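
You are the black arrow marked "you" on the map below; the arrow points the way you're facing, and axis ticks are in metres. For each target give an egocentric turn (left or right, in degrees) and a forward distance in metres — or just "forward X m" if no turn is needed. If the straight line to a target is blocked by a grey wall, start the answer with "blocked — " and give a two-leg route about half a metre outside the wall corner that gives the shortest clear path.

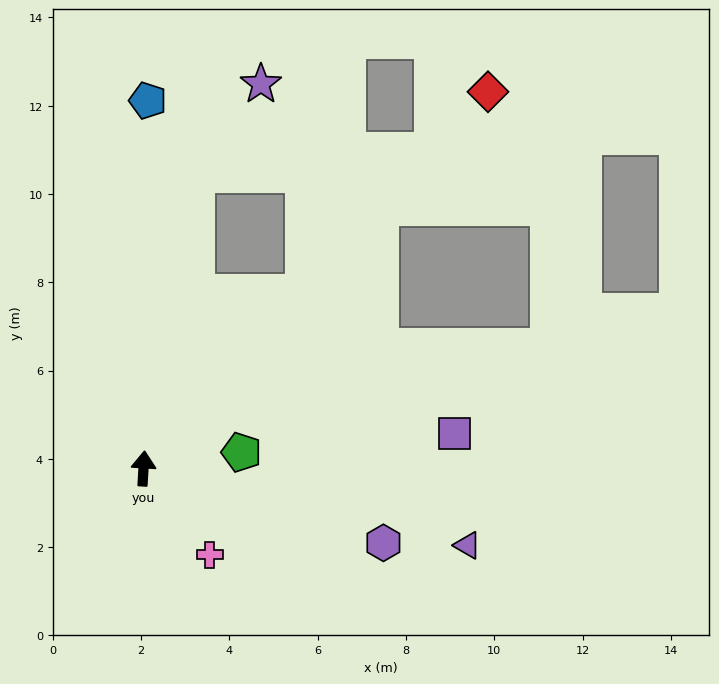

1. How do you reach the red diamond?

turn right 39°, forward 11.6 m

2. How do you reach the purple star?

blocked — turn right 7°, forward 6.8 m, then turn right 25°, forward 2.5 m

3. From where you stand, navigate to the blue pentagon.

turn left 3°, forward 8.3 m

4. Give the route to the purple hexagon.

turn right 104°, forward 5.7 m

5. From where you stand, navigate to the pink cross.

turn right 139°, forward 2.5 m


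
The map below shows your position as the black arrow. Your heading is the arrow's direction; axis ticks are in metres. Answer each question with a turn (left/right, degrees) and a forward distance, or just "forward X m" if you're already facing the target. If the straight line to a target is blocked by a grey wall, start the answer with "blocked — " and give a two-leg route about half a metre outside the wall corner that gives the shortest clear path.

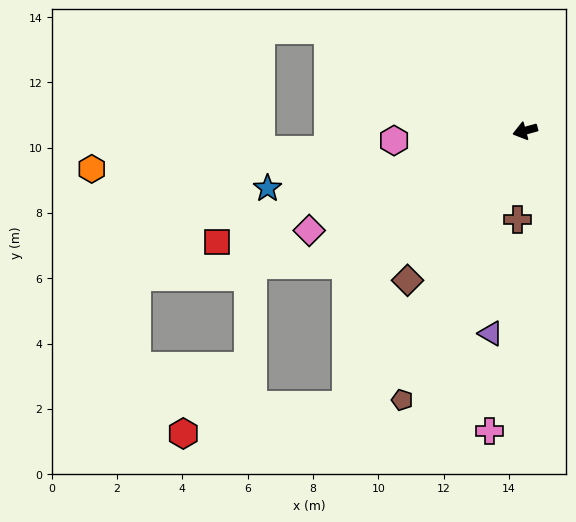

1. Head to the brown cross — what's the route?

turn left 70°, forward 2.7 m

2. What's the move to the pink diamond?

turn left 9°, forward 7.3 m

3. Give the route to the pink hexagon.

turn right 11°, forward 4.0 m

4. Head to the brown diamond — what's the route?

turn left 36°, forward 5.8 m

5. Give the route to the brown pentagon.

turn left 50°, forward 9.1 m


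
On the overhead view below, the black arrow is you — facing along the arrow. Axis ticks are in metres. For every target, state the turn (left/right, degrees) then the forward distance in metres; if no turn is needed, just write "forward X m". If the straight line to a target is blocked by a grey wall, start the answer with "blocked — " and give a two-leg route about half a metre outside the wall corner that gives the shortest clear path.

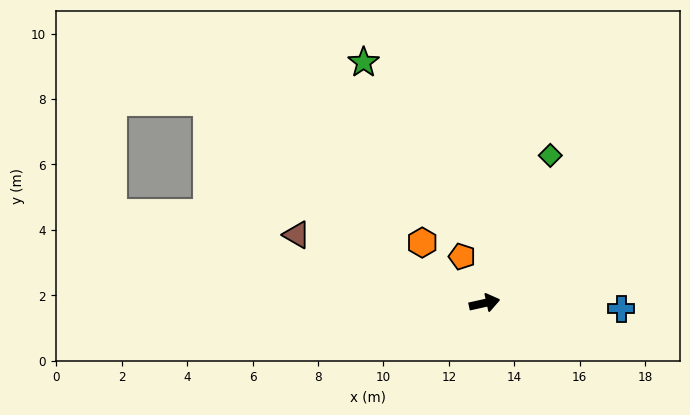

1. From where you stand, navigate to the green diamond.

turn left 53°, forward 4.9 m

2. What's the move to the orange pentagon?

turn left 103°, forward 1.6 m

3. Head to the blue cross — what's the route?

turn right 15°, forward 4.2 m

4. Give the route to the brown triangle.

turn left 147°, forward 6.1 m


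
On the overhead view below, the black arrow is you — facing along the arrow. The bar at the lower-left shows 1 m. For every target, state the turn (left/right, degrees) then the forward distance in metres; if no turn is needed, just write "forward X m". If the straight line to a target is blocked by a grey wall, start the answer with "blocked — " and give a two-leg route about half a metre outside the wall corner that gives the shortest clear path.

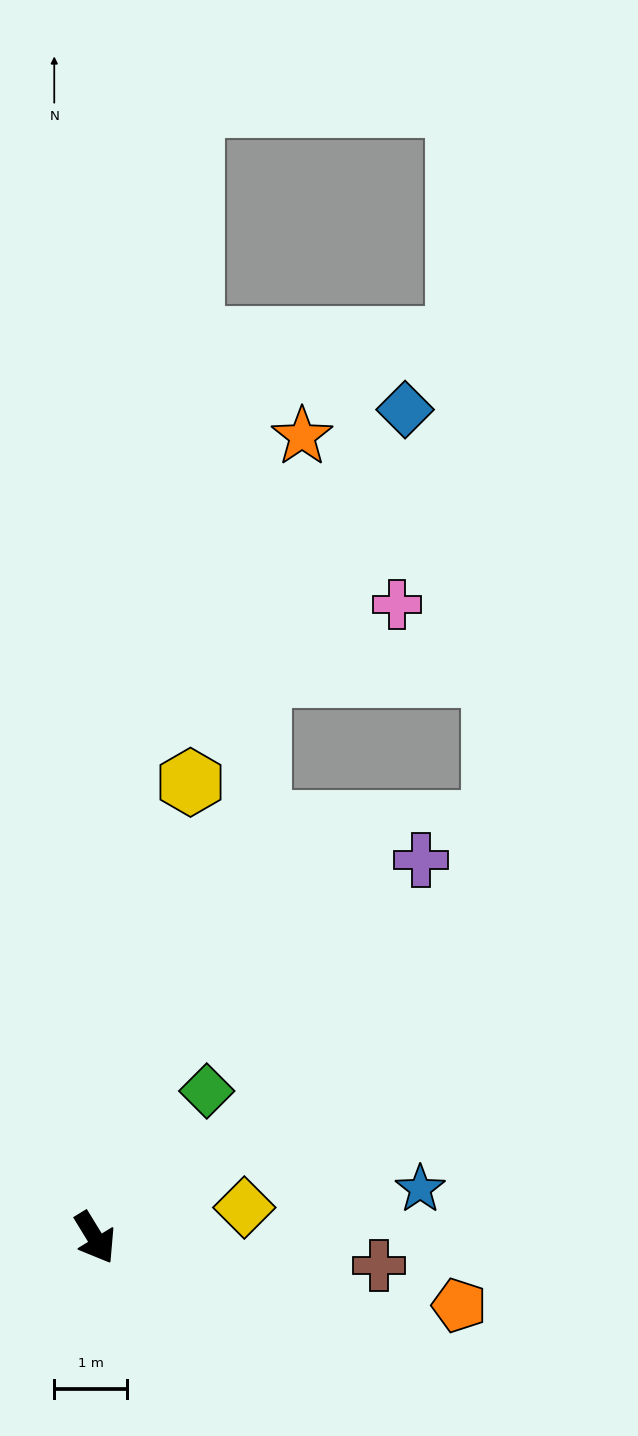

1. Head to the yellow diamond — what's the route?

turn left 70°, forward 2.1 m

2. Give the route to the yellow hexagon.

turn left 137°, forward 6.4 m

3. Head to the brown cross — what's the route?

turn left 53°, forward 3.9 m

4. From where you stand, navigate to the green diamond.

turn left 111°, forward 2.5 m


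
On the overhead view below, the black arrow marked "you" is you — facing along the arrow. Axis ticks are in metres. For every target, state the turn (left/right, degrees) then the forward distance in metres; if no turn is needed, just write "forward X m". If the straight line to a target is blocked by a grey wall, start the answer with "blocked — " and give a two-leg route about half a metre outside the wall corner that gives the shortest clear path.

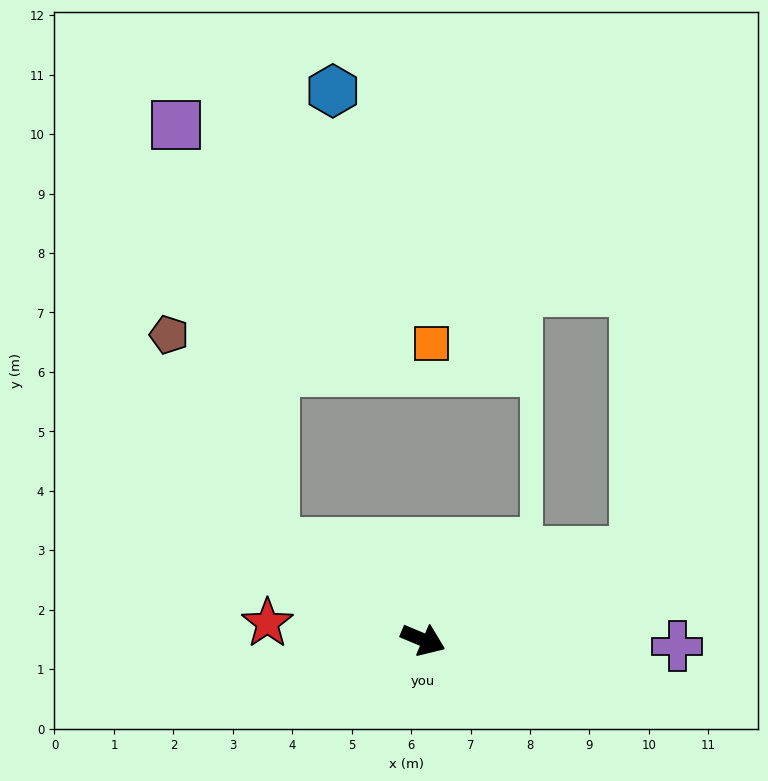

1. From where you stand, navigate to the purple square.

blocked — turn left 170°, forward 3.0 m, then turn right 44°, forward 7.2 m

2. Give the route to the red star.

turn right 163°, forward 2.6 m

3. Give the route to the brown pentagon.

blocked — turn left 170°, forward 3.0 m, then turn right 30°, forward 3.9 m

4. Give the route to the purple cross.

turn left 21°, forward 4.3 m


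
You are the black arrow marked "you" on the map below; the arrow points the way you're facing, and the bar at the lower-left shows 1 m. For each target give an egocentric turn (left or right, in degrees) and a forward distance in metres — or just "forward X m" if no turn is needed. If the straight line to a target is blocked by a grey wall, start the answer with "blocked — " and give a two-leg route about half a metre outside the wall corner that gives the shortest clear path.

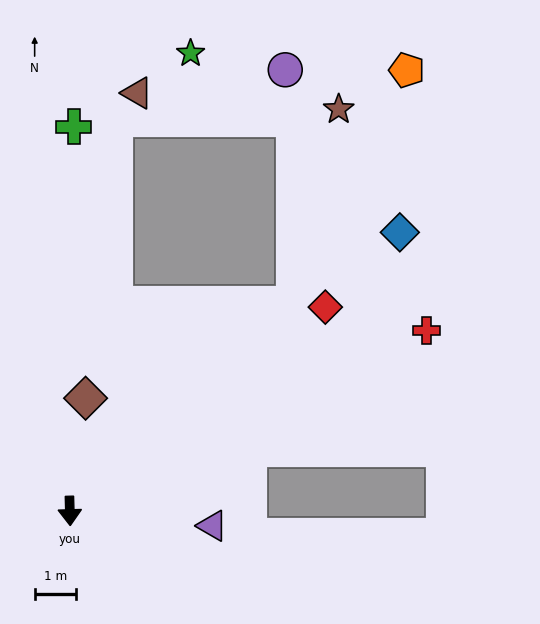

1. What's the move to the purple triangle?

turn left 83°, forward 3.4 m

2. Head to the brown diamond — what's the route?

turn left 170°, forward 2.7 m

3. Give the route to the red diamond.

turn left 127°, forward 7.8 m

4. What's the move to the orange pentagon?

blocked — turn left 131°, forward 7.3 m, then turn left 22°, forward 6.2 m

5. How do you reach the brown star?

blocked — turn left 131°, forward 7.3 m, then turn left 35°, forward 4.8 m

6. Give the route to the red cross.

turn left 115°, forward 9.6 m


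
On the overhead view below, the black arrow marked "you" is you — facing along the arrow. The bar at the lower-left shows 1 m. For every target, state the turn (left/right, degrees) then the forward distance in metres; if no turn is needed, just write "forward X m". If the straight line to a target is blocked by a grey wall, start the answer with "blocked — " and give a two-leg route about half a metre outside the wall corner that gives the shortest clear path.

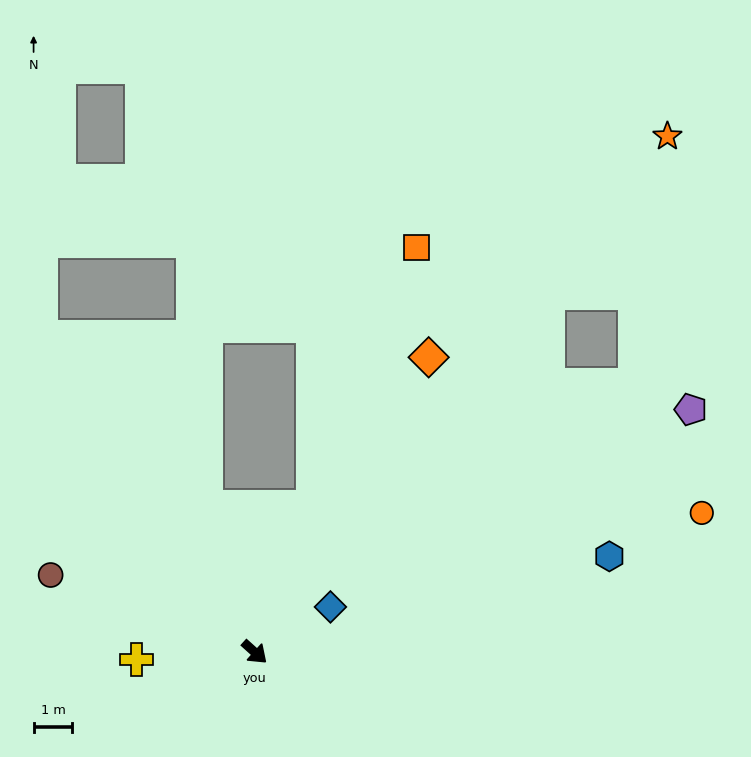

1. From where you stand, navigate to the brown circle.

turn right 159°, forward 5.6 m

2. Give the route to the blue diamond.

turn left 73°, forward 2.3 m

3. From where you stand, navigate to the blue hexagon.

turn left 57°, forward 9.5 m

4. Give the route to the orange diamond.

turn left 101°, forward 8.8 m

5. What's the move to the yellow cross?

turn right 135°, forward 3.0 m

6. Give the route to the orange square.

turn left 110°, forward 11.2 m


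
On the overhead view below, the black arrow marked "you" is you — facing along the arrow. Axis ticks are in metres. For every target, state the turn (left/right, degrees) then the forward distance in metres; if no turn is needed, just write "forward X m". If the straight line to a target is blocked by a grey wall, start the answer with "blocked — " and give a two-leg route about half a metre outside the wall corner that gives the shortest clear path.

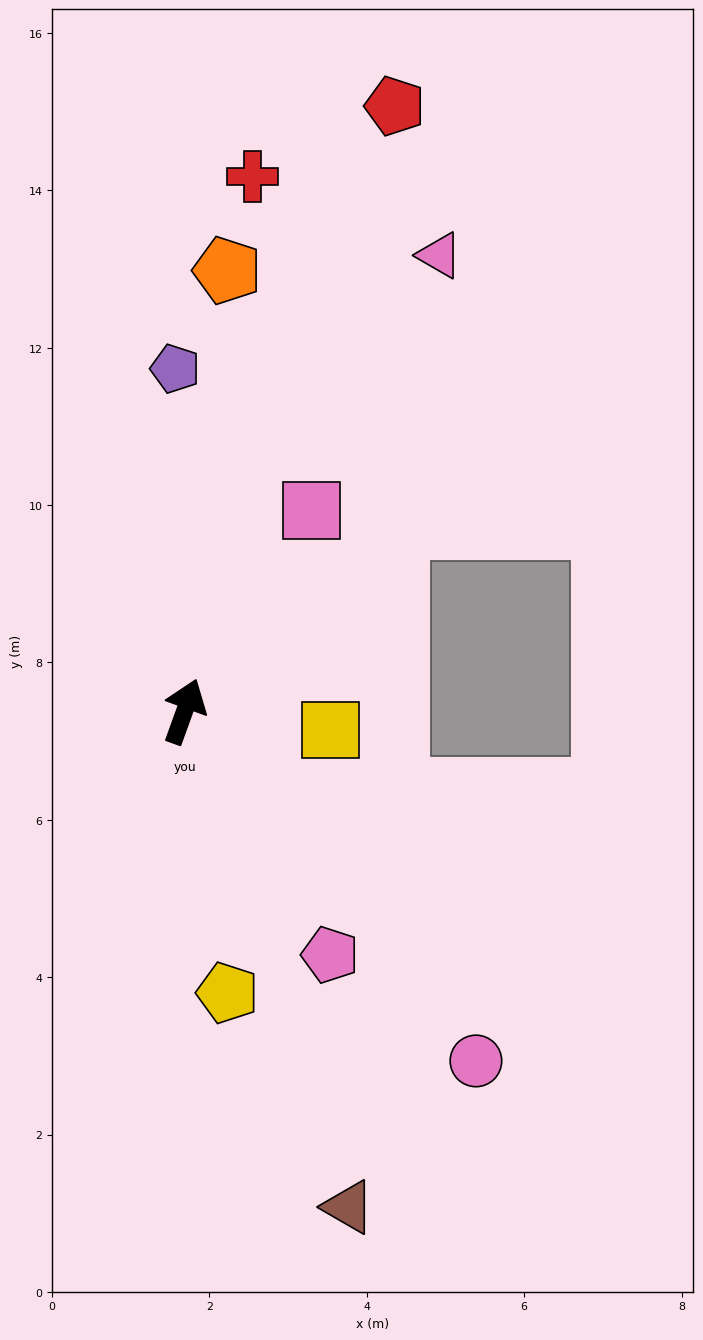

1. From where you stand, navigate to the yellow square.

turn right 77°, forward 1.9 m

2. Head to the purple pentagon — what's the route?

turn left 21°, forward 4.4 m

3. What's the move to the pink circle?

turn right 120°, forward 5.8 m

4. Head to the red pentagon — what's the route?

forward 8.1 m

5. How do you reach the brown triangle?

turn right 142°, forward 6.6 m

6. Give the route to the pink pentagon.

turn right 129°, forward 3.6 m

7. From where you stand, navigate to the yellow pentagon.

turn right 151°, forward 3.6 m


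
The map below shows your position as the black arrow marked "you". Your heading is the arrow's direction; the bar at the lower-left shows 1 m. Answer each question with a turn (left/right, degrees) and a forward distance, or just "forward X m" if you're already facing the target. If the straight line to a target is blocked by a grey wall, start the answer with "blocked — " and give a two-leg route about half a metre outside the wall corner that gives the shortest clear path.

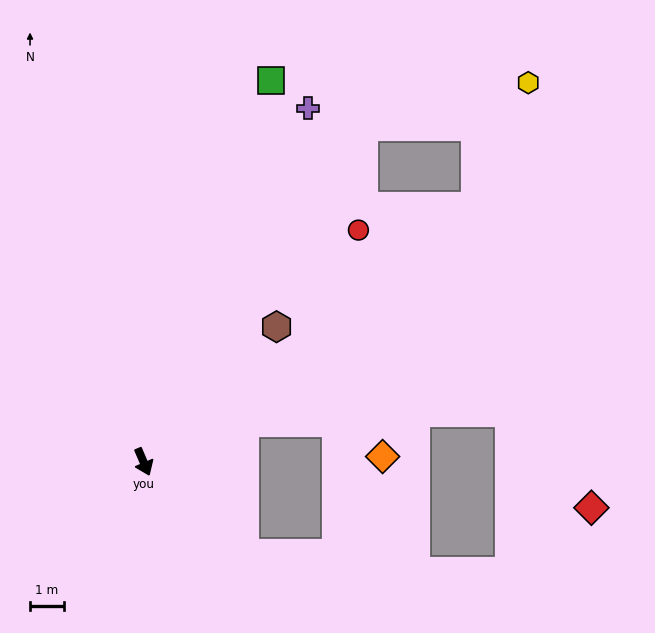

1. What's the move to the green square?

turn left 138°, forward 11.8 m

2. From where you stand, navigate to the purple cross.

turn left 132°, forward 11.5 m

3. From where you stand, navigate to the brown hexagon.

turn left 112°, forward 5.6 m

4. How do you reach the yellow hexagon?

blocked — turn left 104°, forward 12.3 m, then turn left 30°, forward 4.0 m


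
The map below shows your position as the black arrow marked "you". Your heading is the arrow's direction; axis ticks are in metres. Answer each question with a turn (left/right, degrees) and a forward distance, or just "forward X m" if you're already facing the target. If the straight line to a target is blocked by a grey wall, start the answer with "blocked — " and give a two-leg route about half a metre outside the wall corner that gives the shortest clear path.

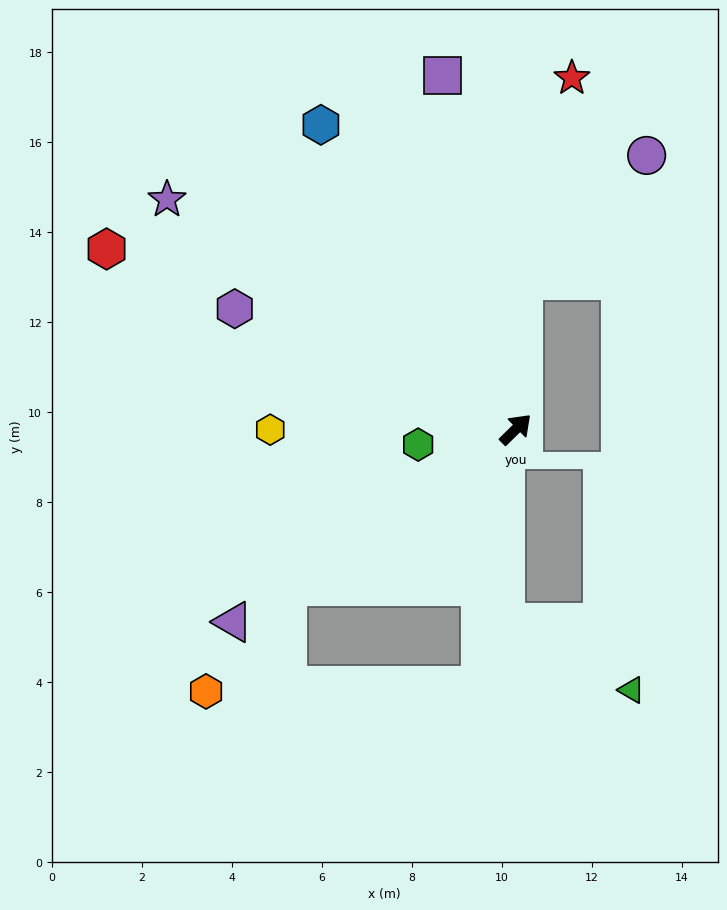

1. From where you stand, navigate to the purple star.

turn left 102°, forward 9.3 m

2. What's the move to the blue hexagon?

turn left 78°, forward 8.0 m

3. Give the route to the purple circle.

blocked — turn left 42°, forward 3.3 m, then turn right 41°, forward 3.9 m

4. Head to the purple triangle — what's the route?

turn left 170°, forward 7.6 m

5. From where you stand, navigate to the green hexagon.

turn left 144°, forward 2.2 m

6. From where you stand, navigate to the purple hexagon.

turn left 112°, forward 6.8 m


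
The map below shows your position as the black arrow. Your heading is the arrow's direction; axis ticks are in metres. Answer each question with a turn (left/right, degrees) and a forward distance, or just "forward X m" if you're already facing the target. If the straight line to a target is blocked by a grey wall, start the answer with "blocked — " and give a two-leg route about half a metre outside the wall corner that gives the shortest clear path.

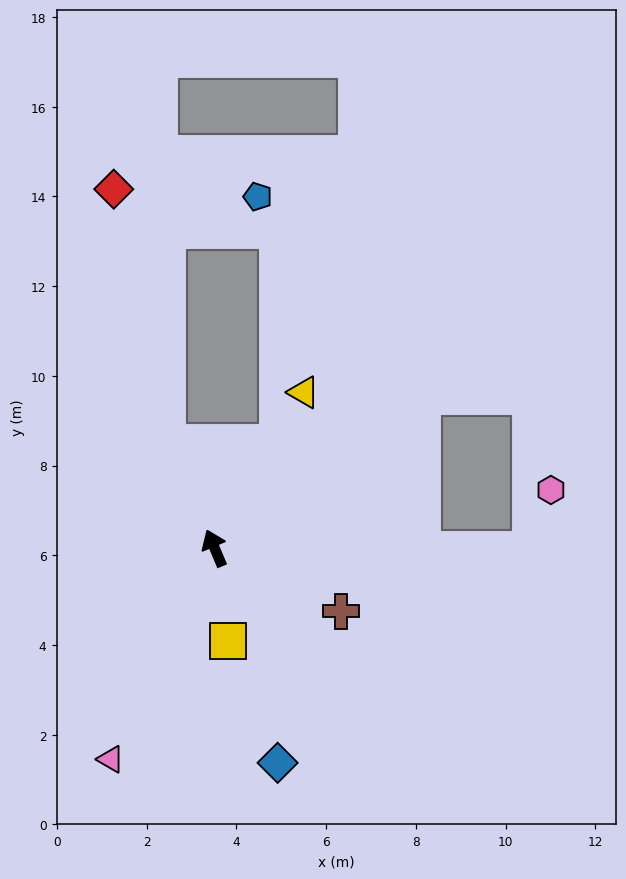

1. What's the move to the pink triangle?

turn left 131°, forward 5.2 m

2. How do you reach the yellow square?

turn left 165°, forward 2.1 m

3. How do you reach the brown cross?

turn right 139°, forward 3.2 m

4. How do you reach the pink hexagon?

blocked — turn right 113°, forward 7.0 m, then turn left 72°, forward 1.4 m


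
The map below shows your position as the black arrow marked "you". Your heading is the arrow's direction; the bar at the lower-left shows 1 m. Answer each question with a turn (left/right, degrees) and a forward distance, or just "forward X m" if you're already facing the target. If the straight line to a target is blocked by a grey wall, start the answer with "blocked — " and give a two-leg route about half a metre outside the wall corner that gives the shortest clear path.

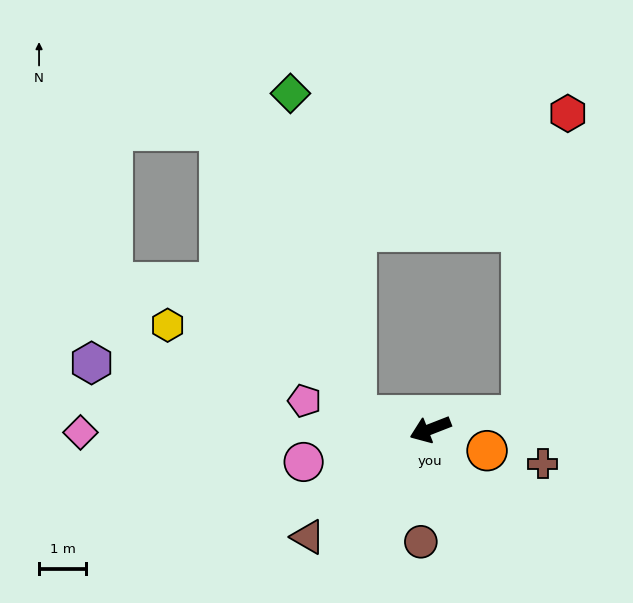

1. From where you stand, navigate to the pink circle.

turn right 7°, forward 2.8 m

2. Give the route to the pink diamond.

turn right 21°, forward 7.4 m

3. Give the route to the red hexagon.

blocked — turn left 167°, forward 1.9 m, then turn left 73°, forward 6.5 m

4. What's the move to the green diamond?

blocked — turn right 32°, forward 1.6 m, then turn right 68°, forward 7.0 m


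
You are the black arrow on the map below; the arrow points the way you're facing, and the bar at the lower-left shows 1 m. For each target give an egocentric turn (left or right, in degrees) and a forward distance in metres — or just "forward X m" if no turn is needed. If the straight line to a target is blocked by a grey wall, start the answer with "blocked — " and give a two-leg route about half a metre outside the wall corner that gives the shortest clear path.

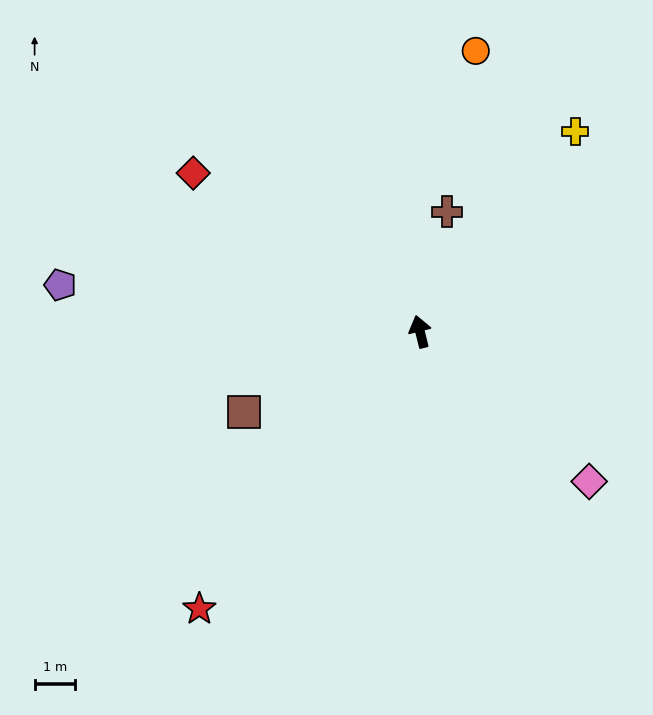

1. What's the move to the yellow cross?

turn right 52°, forward 6.2 m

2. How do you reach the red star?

turn left 128°, forward 8.7 m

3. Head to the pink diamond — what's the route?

turn right 145°, forward 5.5 m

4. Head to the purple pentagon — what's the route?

turn left 69°, forward 8.9 m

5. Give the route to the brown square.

turn left 101°, forward 4.7 m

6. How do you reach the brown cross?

turn right 27°, forward 3.0 m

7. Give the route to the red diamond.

turn left 41°, forward 6.8 m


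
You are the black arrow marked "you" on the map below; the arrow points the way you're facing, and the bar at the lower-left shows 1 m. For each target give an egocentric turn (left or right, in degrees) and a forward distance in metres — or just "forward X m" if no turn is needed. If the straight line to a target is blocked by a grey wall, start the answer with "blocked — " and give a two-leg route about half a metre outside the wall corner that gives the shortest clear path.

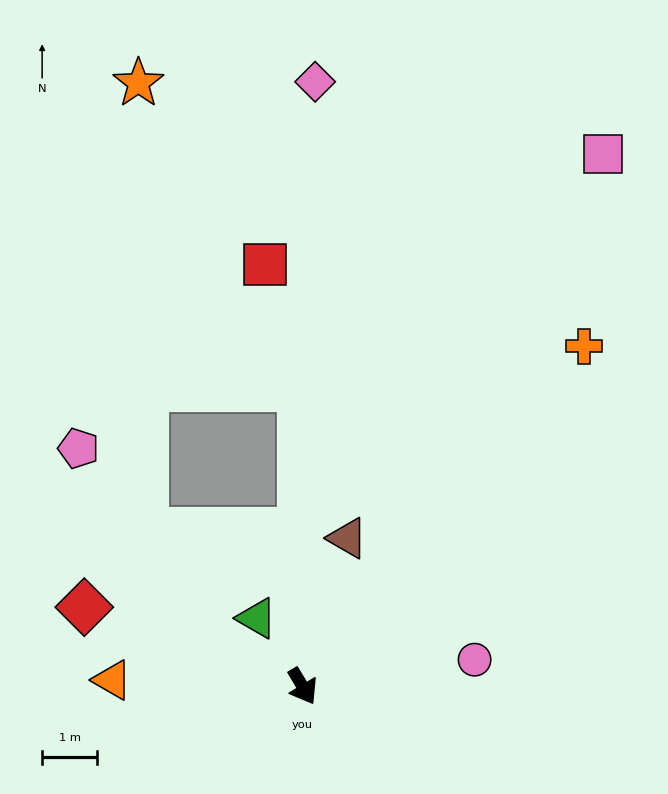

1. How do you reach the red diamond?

turn right 141°, forward 4.2 m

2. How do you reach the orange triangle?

turn right 123°, forward 3.5 m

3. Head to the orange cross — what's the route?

turn left 110°, forward 8.0 m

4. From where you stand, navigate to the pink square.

turn left 120°, forward 11.1 m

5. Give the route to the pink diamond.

turn left 148°, forward 11.0 m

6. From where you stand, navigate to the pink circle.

turn left 68°, forward 3.2 m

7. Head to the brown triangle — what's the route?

turn left 132°, forward 2.8 m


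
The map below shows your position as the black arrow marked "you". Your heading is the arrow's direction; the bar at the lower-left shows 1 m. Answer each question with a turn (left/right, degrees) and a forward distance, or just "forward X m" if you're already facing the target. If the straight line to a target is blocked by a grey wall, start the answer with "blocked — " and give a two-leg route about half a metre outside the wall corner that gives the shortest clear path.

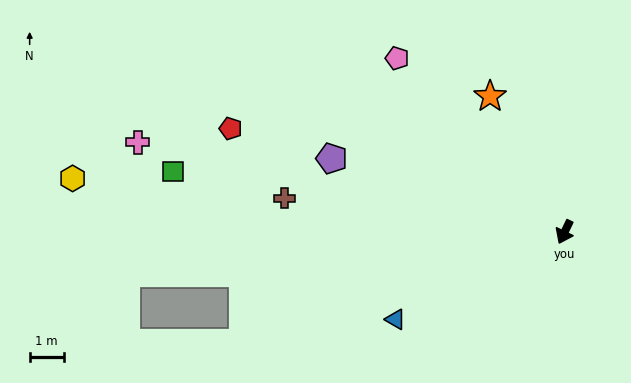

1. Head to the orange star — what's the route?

turn right 125°, forward 4.6 m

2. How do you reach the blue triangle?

turn right 37°, forward 5.6 m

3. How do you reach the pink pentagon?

turn right 110°, forward 7.1 m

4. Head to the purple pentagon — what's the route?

turn right 82°, forward 7.2 m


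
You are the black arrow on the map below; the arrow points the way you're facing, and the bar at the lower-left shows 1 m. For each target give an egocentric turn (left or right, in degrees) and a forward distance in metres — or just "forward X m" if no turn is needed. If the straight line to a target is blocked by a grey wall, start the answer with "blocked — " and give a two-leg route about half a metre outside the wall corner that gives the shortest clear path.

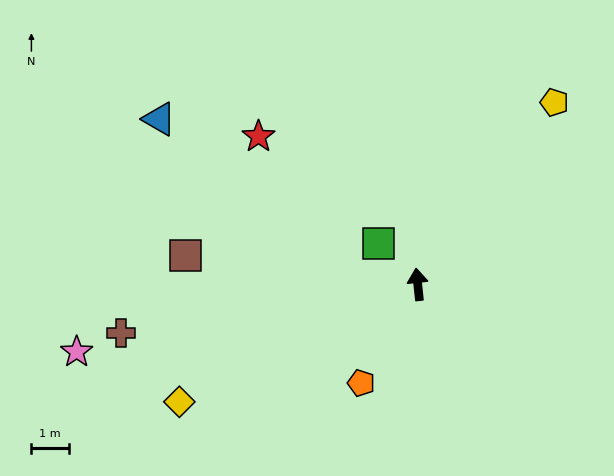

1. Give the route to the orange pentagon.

turn left 144°, forward 3.0 m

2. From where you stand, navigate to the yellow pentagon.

turn right 43°, forward 6.1 m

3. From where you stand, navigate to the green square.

turn left 38°, forward 1.5 m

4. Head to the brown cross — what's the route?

turn left 93°, forward 8.1 m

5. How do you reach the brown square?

turn left 77°, forward 6.3 m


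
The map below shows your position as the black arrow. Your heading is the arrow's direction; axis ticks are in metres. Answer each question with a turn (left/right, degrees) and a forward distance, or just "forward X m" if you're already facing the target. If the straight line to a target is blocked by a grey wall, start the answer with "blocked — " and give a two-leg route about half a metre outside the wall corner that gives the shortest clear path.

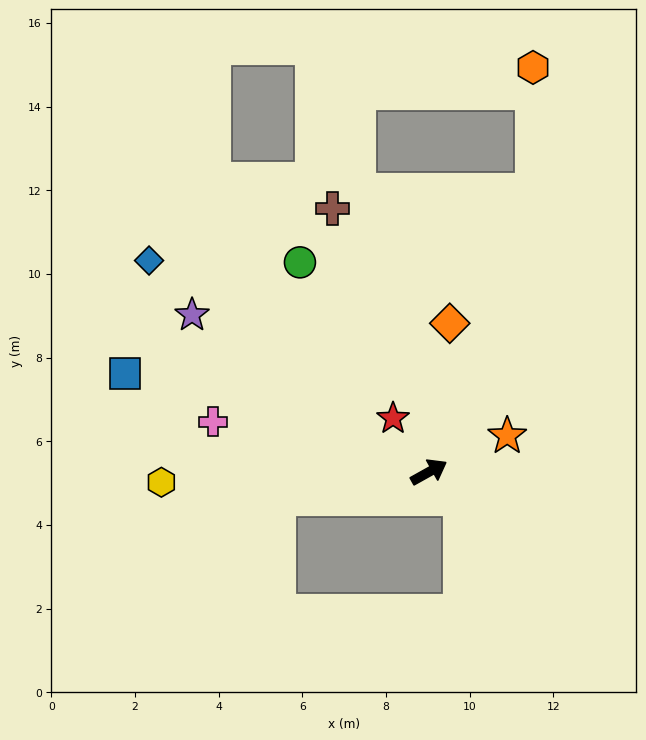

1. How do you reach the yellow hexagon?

turn left 153°, forward 6.4 m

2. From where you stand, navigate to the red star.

turn left 95°, forward 1.5 m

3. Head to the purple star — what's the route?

turn left 117°, forward 6.8 m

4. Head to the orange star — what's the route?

turn right 4°, forward 2.1 m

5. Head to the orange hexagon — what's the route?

blocked — turn left 41°, forward 7.2 m, then turn left 20°, forward 2.9 m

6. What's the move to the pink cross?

turn left 138°, forward 5.3 m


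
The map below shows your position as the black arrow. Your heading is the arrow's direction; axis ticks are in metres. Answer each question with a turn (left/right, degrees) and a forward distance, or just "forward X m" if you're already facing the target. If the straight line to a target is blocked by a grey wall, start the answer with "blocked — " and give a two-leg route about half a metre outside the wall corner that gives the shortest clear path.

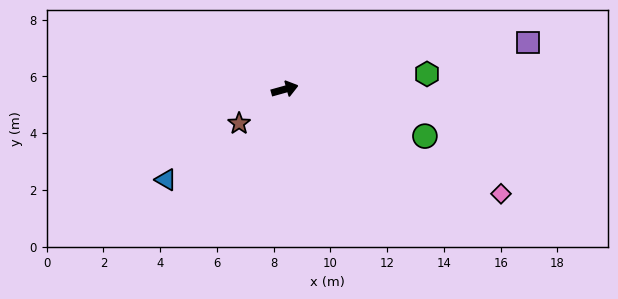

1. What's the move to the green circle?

turn right 34°, forward 5.2 m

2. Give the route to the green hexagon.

turn right 9°, forward 5.0 m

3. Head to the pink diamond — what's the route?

turn right 41°, forward 8.5 m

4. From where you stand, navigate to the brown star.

turn right 159°, forward 2.0 m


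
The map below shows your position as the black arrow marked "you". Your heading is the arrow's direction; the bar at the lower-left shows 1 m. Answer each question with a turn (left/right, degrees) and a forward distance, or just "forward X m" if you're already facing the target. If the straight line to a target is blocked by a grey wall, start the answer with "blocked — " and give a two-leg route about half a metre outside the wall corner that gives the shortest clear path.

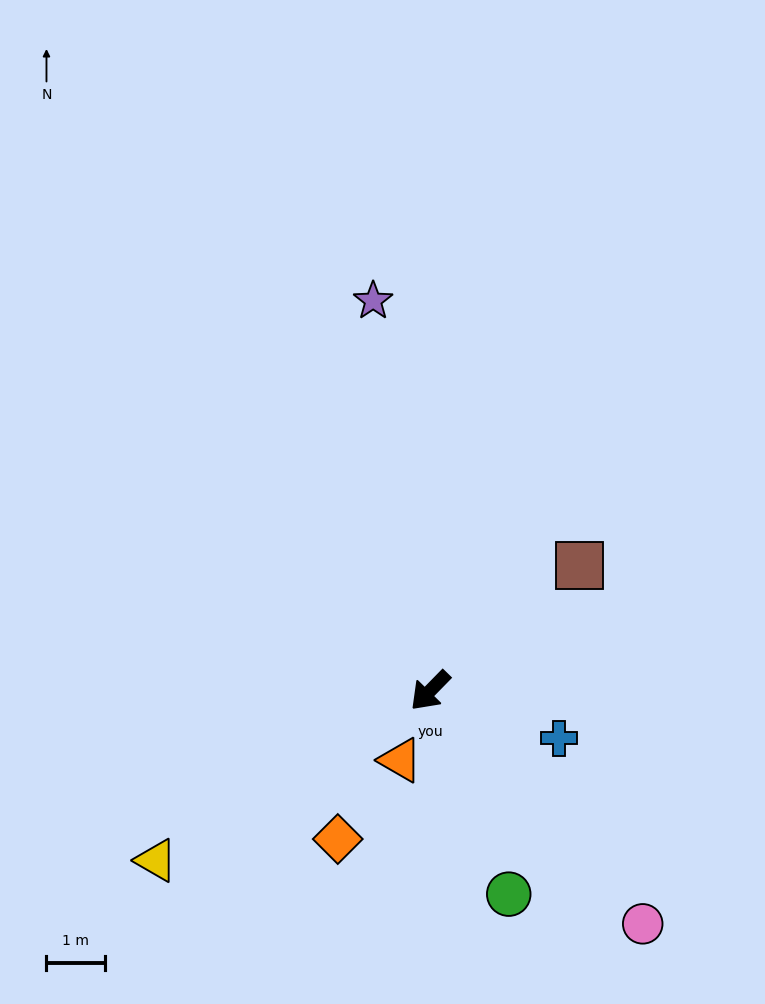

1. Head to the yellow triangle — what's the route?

turn right 14°, forward 5.5 m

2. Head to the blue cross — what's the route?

turn left 114°, forward 2.3 m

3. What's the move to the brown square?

turn left 174°, forward 3.3 m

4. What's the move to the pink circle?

turn left 87°, forward 5.4 m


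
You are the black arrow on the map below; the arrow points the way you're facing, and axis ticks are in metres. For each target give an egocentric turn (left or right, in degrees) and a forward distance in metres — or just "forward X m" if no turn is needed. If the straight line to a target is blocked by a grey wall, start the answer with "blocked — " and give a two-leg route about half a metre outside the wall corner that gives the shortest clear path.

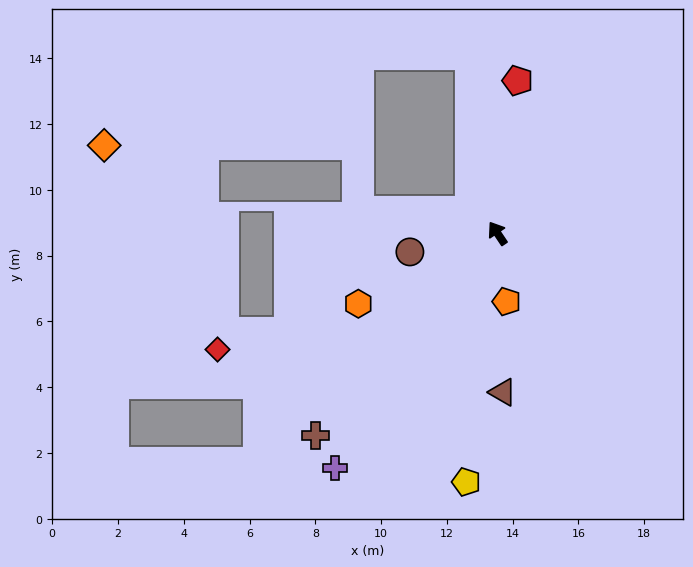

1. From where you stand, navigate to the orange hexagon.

turn left 83°, forward 4.7 m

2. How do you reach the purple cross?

turn left 112°, forward 8.7 m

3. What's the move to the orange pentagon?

turn left 154°, forward 2.1 m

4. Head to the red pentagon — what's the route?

turn right 41°, forward 4.7 m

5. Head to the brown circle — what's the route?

turn left 68°, forward 2.7 m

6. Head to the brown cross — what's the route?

turn left 104°, forward 8.3 m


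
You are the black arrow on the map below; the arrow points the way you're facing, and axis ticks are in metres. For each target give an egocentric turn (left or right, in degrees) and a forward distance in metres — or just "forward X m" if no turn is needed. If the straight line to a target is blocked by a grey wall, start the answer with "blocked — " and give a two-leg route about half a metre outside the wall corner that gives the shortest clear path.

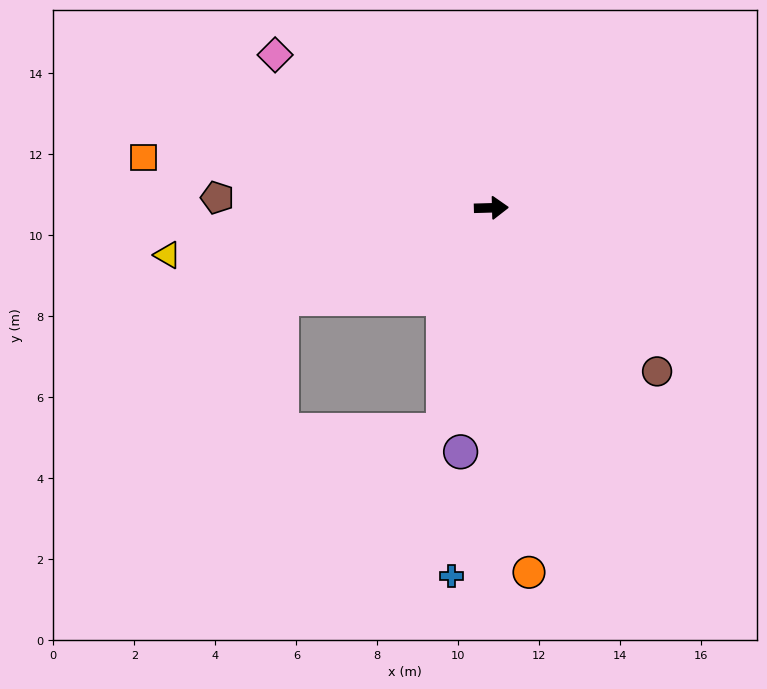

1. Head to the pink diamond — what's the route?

turn left 143°, forward 6.5 m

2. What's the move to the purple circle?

turn right 99°, forward 6.1 m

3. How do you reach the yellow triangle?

turn right 173°, forward 8.1 m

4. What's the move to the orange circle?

turn right 86°, forward 9.0 m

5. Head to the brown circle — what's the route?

turn right 46°, forward 5.8 m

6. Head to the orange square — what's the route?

turn left 170°, forward 8.7 m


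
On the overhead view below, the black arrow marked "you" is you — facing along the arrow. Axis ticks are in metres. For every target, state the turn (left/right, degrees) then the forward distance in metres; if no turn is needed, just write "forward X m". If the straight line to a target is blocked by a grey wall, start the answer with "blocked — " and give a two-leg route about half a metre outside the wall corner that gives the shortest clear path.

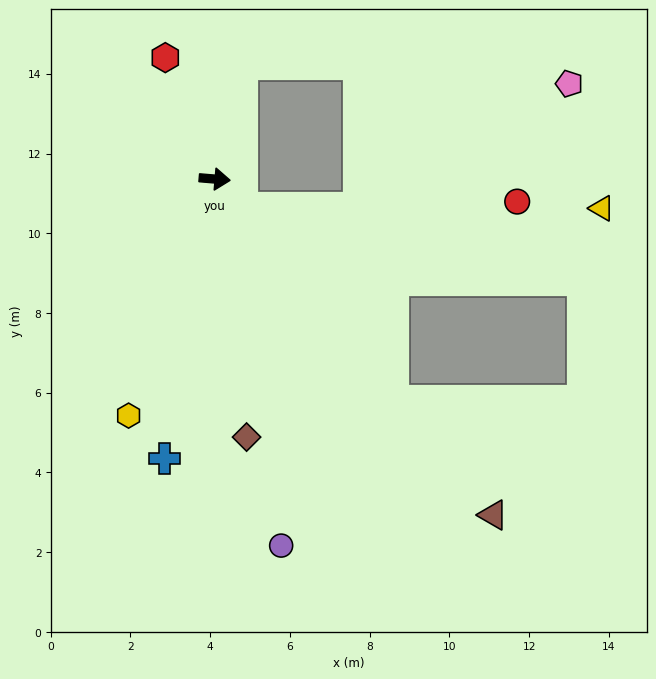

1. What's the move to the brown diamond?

turn right 78°, forward 6.5 m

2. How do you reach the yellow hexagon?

turn right 105°, forward 6.3 m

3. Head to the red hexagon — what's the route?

turn left 117°, forward 3.3 m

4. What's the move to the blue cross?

turn right 95°, forward 7.1 m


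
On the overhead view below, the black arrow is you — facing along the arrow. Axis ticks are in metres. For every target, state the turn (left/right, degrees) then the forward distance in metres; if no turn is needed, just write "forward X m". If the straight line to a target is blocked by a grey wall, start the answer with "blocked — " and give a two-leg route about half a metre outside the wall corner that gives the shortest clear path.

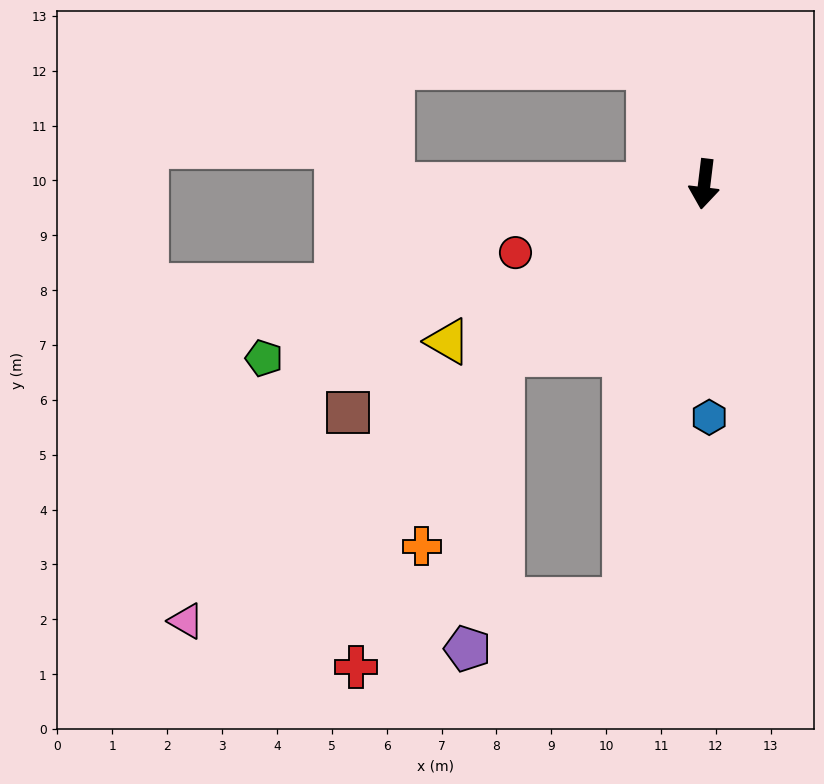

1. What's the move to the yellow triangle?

turn right 52°, forward 5.5 m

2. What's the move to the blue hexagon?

turn left 8°, forward 4.3 m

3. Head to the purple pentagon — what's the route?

blocked — turn right 43°, forward 4.8 m, then turn left 43°, forward 5.4 m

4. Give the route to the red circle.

turn right 63°, forward 3.7 m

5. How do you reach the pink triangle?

turn right 43°, forward 12.4 m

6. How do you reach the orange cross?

blocked — turn right 43°, forward 4.8 m, then turn left 28°, forward 3.8 m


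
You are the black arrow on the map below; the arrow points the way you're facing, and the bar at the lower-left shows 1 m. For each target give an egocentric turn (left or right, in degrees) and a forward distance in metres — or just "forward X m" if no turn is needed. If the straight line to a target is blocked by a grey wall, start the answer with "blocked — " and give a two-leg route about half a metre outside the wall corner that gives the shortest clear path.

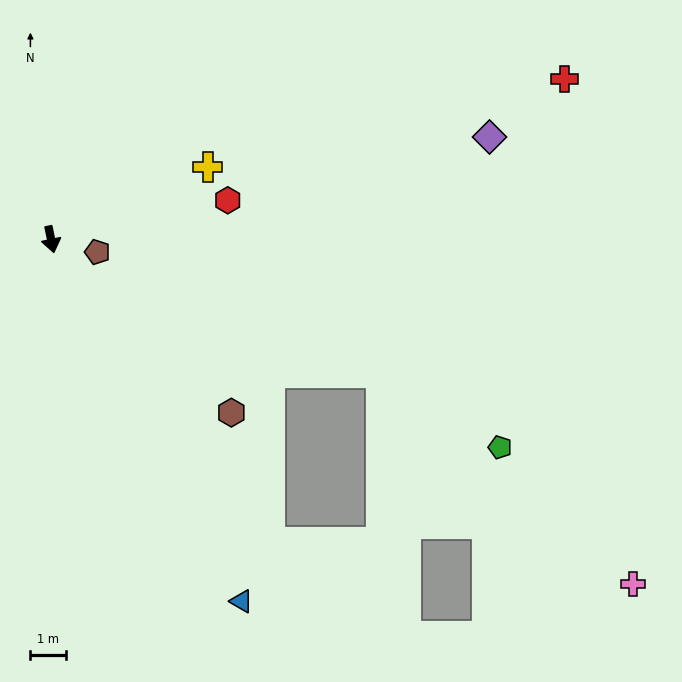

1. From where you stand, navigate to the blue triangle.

turn left 16°, forward 11.6 m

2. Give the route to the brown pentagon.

turn left 63°, forward 1.4 m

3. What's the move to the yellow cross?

turn left 103°, forward 4.9 m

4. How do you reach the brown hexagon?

turn left 34°, forward 7.1 m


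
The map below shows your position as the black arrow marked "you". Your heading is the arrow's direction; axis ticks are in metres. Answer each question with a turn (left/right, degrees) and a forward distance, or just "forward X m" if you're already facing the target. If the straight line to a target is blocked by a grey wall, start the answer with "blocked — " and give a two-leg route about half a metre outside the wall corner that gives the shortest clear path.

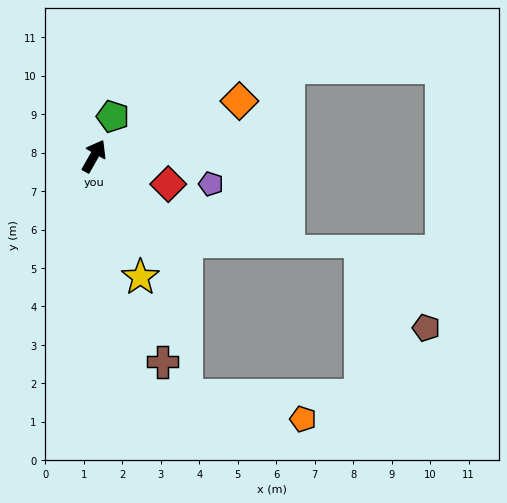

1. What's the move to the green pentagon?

turn left 4°, forward 1.1 m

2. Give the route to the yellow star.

turn right 130°, forward 3.4 m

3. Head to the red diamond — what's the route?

turn right 81°, forward 2.1 m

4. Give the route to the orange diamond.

turn right 40°, forward 4.0 m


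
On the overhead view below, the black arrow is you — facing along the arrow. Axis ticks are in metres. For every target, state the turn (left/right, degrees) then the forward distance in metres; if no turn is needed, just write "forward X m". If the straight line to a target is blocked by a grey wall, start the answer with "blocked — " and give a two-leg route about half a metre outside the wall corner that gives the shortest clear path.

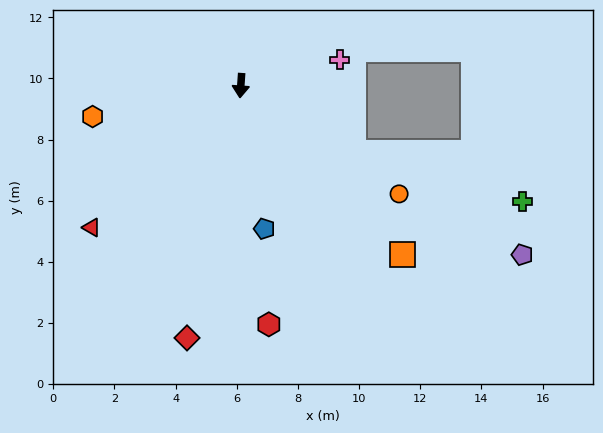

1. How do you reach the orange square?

turn left 48°, forward 7.6 m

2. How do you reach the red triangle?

turn right 42°, forward 6.7 m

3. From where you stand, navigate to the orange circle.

turn left 60°, forward 6.3 m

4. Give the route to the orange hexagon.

turn right 74°, forward 5.0 m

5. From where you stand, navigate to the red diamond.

turn right 8°, forward 8.4 m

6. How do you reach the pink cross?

turn left 109°, forward 3.3 m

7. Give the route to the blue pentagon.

turn left 13°, forward 4.7 m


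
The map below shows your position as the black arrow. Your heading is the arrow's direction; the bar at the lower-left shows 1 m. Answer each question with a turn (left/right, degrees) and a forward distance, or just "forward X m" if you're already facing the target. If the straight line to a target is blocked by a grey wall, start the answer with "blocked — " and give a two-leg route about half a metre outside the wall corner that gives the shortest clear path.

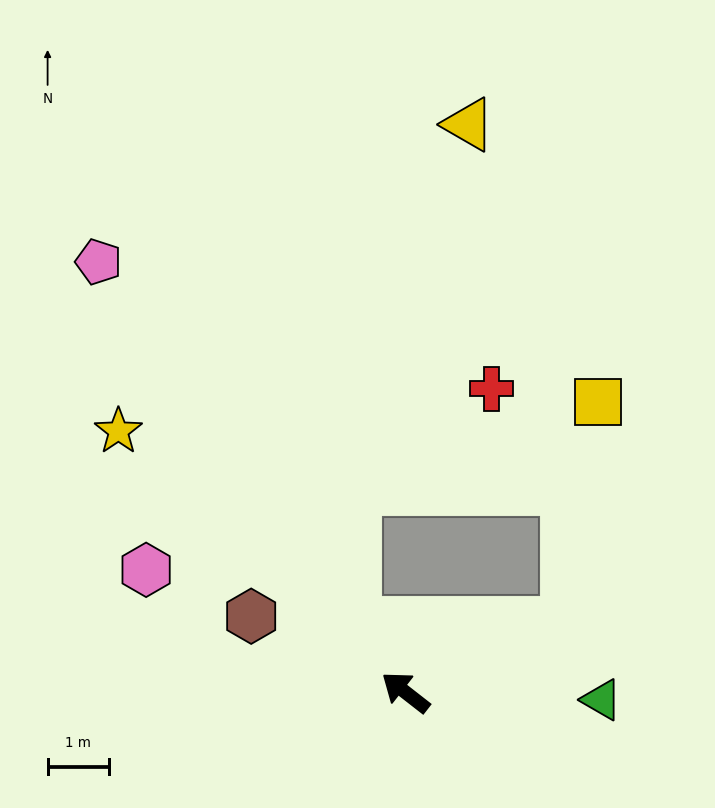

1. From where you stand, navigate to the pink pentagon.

turn right 17°, forward 8.6 m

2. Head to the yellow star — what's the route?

turn right 4°, forward 6.3 m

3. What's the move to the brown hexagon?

turn left 12°, forward 2.8 m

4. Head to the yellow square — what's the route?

blocked — turn right 119°, forward 2.9 m, then turn left 59°, forward 3.6 m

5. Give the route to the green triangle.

turn right 144°, forward 3.2 m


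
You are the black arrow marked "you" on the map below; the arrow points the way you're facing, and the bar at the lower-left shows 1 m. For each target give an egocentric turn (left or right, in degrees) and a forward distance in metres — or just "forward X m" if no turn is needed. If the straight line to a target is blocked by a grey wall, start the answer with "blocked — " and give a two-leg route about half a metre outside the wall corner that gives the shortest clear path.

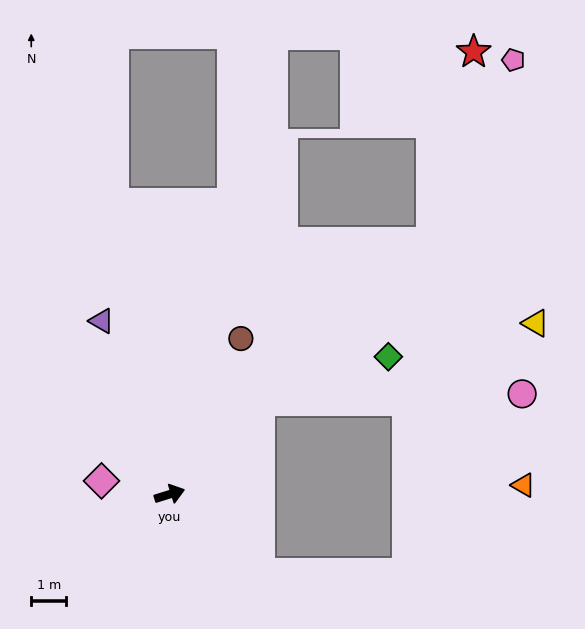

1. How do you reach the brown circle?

turn left 48°, forward 4.9 m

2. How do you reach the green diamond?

blocked — turn left 29°, forward 3.7 m, then turn right 27°, forward 3.9 m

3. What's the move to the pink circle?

blocked — turn left 29°, forward 3.7 m, then turn right 45°, forward 7.5 m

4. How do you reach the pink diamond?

turn left 152°, forward 2.0 m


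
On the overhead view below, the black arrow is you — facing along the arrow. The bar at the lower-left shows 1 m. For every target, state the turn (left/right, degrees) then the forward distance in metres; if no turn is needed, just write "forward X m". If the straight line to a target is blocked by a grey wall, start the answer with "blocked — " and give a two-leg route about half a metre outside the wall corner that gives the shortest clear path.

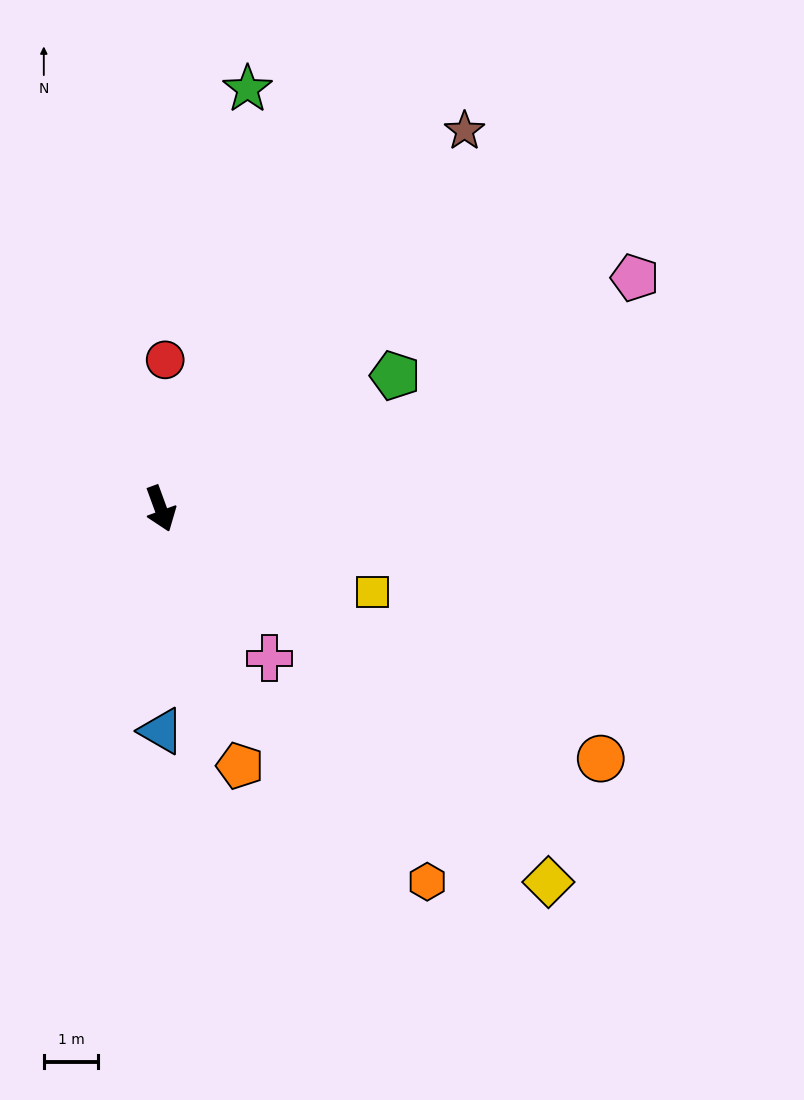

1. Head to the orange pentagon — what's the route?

turn right 3°, forward 4.9 m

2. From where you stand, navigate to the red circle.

turn left 158°, forward 2.7 m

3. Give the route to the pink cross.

turn left 16°, forward 3.4 m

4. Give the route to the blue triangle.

turn right 20°, forward 4.1 m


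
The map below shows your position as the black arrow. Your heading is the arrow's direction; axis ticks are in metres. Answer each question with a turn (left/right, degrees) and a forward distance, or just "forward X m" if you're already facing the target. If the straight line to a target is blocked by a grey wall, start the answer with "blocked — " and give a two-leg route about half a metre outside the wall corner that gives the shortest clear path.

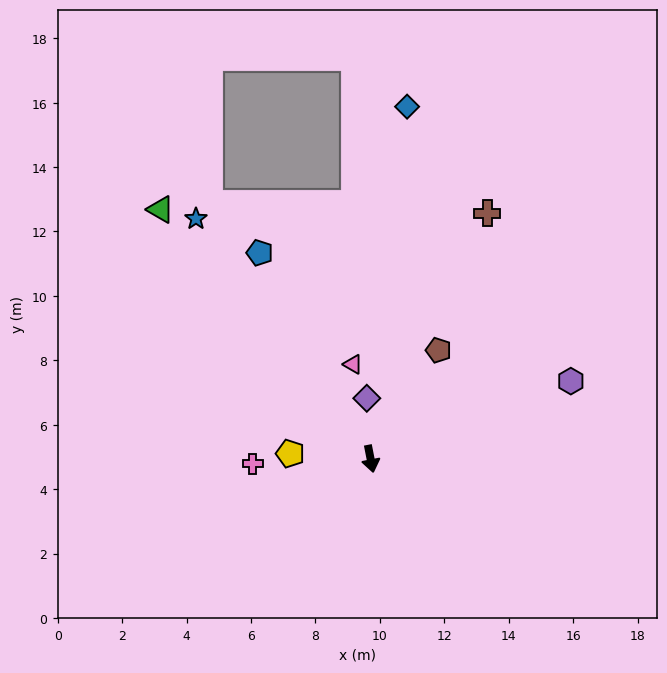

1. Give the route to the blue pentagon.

turn right 163°, forward 7.3 m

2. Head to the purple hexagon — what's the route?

turn left 100°, forward 6.7 m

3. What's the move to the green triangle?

turn right 151°, forward 10.1 m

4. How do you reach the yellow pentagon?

turn right 105°, forward 2.5 m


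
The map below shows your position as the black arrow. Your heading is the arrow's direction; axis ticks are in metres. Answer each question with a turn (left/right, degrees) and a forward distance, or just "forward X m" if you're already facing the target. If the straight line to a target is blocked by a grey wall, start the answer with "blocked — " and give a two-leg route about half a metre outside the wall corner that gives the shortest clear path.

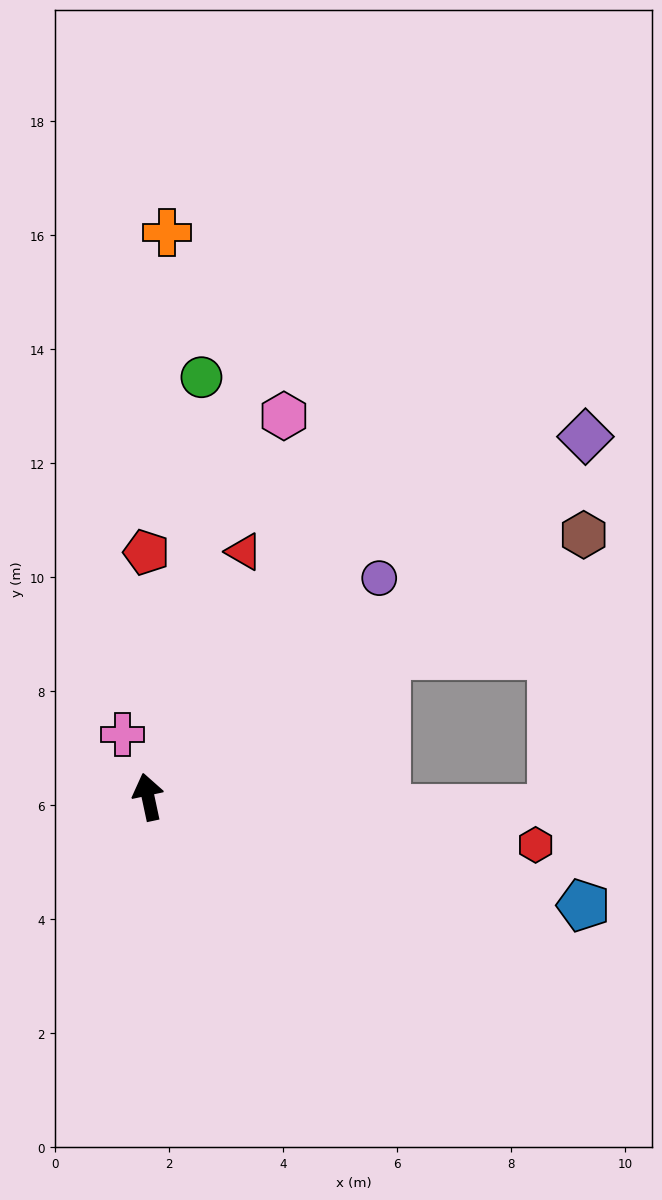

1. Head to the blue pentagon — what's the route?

turn right 116°, forward 7.9 m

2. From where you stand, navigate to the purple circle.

turn right 59°, forward 5.6 m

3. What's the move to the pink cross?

turn left 10°, forward 1.2 m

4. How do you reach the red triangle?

turn right 33°, forward 4.6 m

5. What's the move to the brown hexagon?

turn right 71°, forward 8.9 m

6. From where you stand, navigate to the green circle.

turn right 19°, forward 7.4 m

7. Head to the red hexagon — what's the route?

turn right 109°, forward 6.9 m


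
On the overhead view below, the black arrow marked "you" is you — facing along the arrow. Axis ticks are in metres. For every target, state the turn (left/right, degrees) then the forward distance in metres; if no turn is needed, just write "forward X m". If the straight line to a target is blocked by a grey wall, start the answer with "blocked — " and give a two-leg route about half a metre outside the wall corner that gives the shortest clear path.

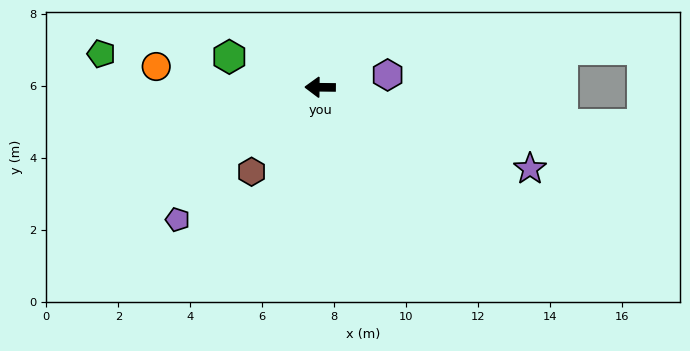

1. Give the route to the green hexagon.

turn right 18°, forward 2.7 m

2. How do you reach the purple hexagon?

turn right 169°, forward 1.9 m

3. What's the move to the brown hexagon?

turn left 52°, forward 3.0 m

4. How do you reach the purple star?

turn left 159°, forward 6.3 m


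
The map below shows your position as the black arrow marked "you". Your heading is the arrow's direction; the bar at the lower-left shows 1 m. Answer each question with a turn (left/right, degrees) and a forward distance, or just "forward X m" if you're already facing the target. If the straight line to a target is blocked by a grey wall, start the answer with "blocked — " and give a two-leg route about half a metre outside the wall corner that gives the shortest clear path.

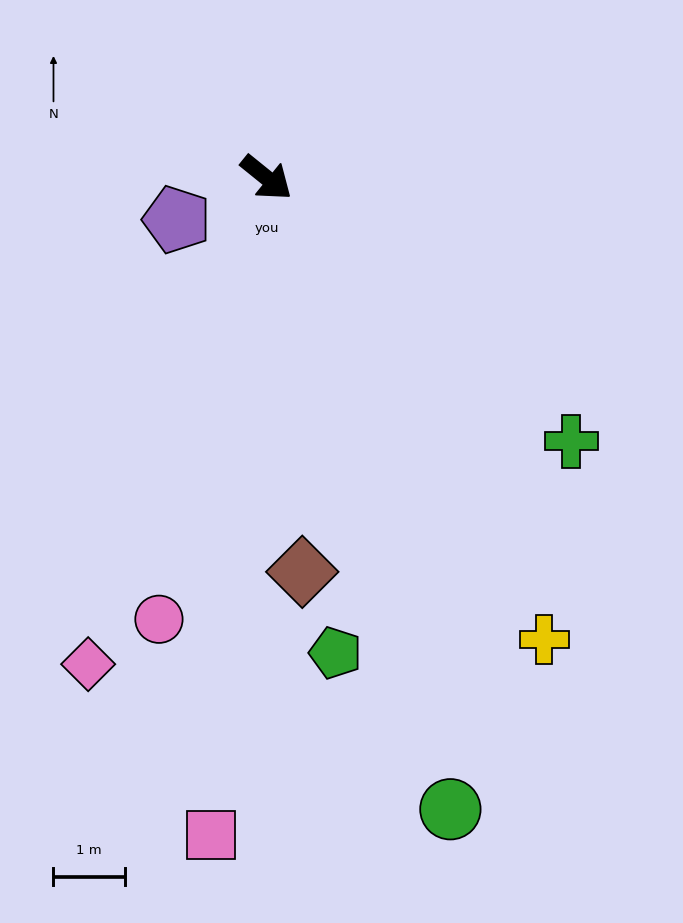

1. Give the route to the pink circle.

turn right 65°, forward 6.4 m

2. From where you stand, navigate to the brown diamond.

turn right 46°, forward 5.5 m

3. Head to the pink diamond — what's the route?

turn right 71°, forward 7.2 m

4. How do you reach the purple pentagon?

turn right 116°, forward 1.4 m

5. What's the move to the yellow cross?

turn right 20°, forward 7.5 m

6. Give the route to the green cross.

forward 5.6 m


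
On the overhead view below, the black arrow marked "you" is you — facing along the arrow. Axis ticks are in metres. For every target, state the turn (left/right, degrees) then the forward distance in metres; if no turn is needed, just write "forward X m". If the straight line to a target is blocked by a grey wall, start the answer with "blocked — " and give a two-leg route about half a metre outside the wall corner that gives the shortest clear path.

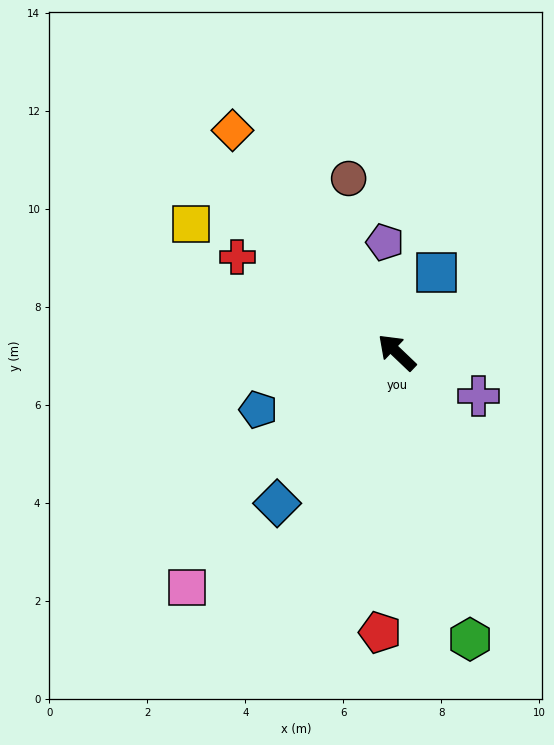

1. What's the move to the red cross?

turn left 13°, forward 3.8 m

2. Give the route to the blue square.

turn right 72°, forward 1.8 m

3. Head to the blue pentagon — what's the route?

turn left 66°, forward 3.1 m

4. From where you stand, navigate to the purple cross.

turn right 165°, forward 1.9 m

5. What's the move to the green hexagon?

turn left 148°, forward 6.0 m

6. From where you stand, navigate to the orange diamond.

turn right 10°, forward 5.6 m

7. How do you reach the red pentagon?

turn left 130°, forward 5.7 m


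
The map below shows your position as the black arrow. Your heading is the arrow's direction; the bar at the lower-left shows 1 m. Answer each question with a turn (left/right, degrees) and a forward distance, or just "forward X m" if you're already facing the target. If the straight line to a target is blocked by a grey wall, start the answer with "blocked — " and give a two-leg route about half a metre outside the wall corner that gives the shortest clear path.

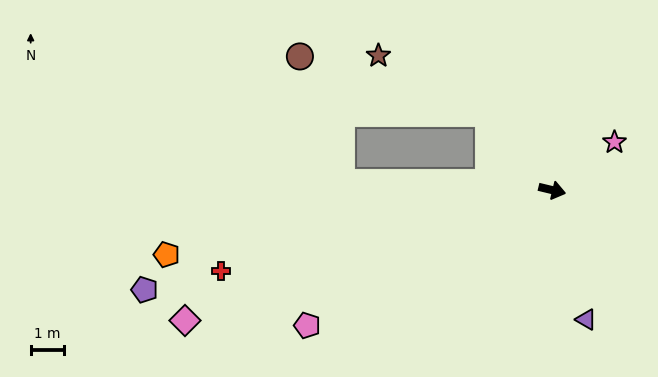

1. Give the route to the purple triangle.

turn right 62°, forward 4.1 m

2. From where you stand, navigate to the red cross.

turn right 153°, forward 10.3 m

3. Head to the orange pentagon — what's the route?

turn right 157°, forward 11.9 m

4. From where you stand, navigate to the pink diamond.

turn right 147°, forward 11.8 m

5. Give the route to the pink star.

turn left 51°, forward 2.4 m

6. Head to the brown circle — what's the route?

blocked — turn left 143°, forward 3.0 m, then turn left 34°, forward 6.0 m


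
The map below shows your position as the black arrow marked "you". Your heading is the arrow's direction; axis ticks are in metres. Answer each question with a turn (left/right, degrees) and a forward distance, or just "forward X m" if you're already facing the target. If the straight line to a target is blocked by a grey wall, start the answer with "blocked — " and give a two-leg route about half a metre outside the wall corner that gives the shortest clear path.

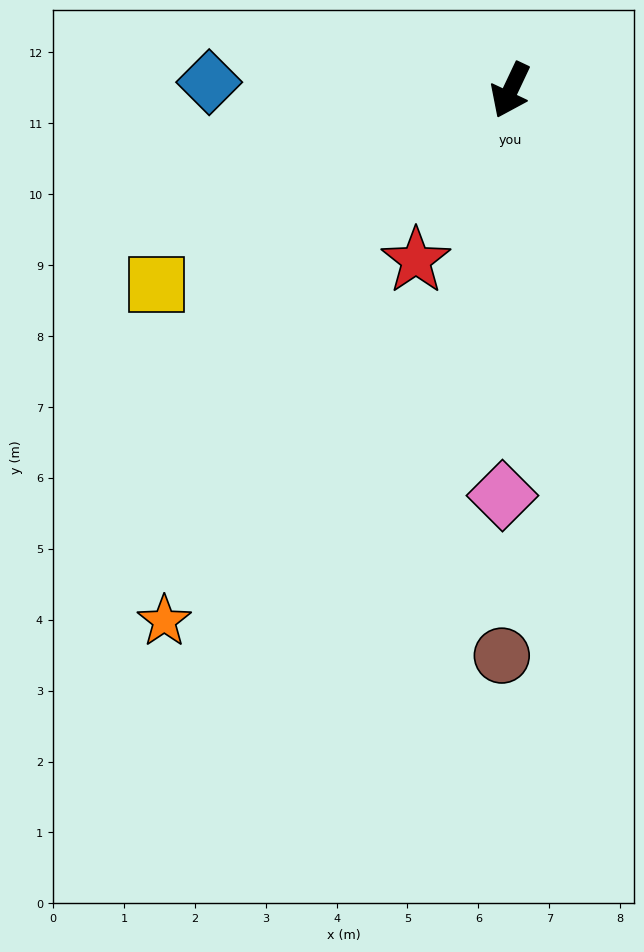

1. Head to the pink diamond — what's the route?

turn left 24°, forward 5.7 m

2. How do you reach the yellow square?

turn right 36°, forward 5.7 m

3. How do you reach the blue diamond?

turn right 66°, forward 4.2 m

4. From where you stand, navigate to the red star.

turn right 4°, forward 2.7 m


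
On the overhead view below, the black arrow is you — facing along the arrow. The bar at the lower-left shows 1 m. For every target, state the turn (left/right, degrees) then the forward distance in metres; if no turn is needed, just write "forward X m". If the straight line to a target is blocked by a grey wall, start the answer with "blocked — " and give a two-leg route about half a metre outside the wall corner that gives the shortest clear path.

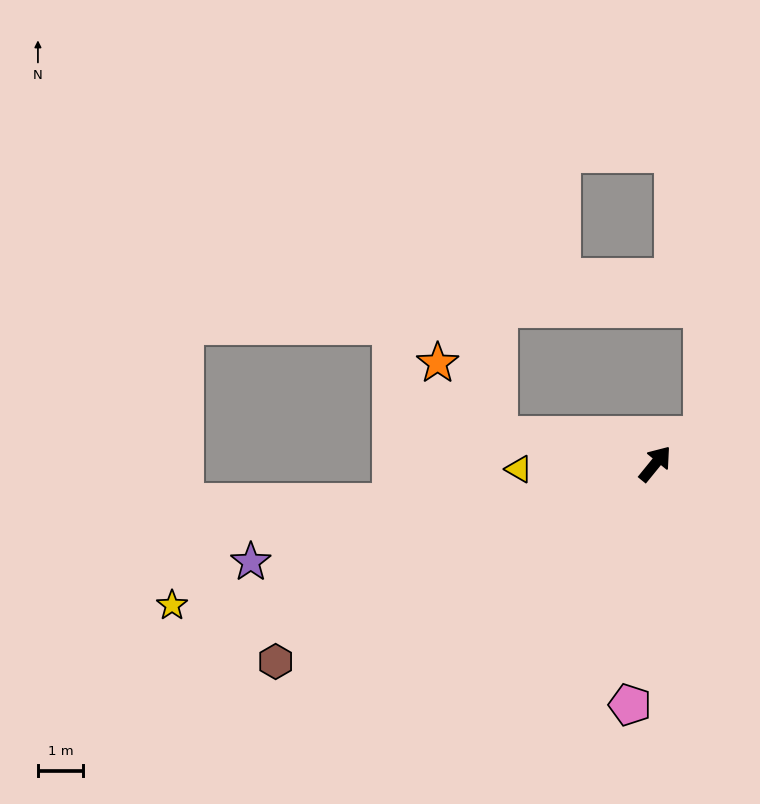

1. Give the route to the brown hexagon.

turn left 157°, forward 9.4 m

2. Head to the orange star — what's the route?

blocked — turn left 119°, forward 3.5 m, then turn right 40°, forward 2.1 m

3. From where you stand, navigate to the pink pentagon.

turn right 147°, forward 5.3 m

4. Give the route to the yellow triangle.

turn left 131°, forward 3.0 m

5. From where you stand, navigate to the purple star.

turn left 143°, forward 9.1 m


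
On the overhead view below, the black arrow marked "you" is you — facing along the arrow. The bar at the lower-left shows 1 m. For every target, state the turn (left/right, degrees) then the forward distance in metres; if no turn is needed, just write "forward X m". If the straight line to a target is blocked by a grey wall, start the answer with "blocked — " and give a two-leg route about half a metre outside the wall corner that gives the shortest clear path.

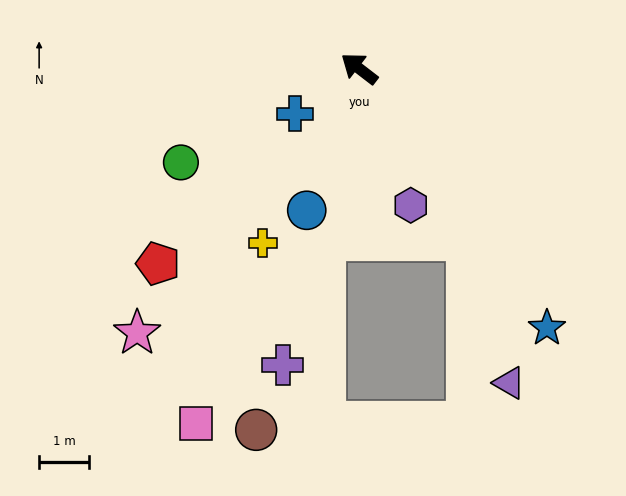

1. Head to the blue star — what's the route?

turn left 163°, forward 6.5 m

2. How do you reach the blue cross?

turn left 73°, forward 1.6 m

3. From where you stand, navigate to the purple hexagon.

turn left 148°, forward 2.9 m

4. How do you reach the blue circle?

turn left 107°, forward 3.1 m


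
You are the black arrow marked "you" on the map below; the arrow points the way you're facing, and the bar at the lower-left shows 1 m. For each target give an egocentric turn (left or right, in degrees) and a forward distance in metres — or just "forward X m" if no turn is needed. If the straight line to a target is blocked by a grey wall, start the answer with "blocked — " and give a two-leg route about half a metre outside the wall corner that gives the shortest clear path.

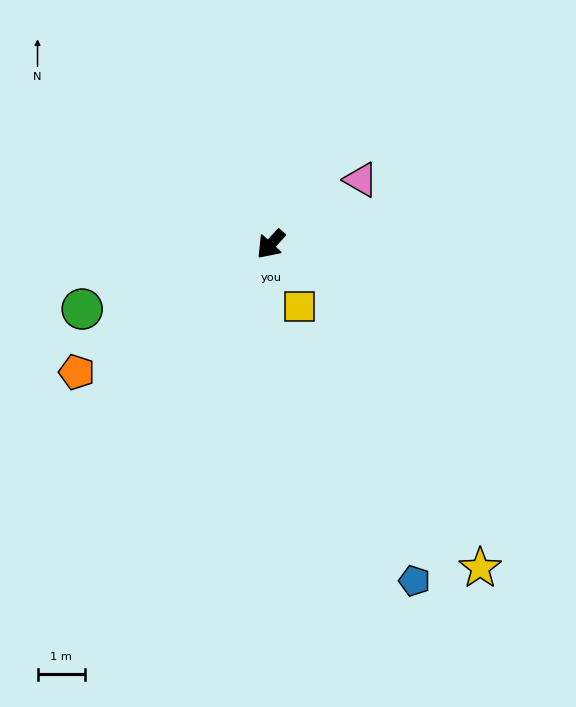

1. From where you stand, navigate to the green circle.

turn right 29°, forward 4.2 m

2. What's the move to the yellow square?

turn left 67°, forward 1.5 m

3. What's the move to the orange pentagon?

turn right 14°, forward 4.9 m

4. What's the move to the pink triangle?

turn left 168°, forward 2.3 m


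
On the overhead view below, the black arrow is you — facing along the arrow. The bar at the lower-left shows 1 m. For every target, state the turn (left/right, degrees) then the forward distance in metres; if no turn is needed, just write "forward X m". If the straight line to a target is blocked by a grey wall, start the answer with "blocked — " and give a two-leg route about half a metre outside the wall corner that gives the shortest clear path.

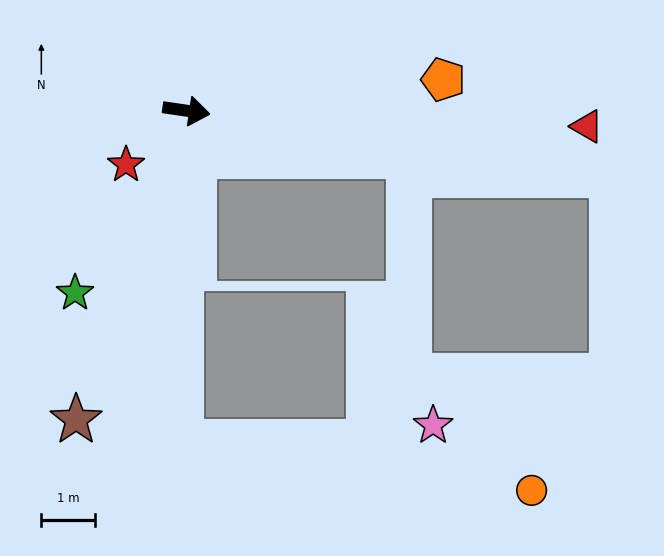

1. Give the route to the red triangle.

turn left 6°, forward 7.5 m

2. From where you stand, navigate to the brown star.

turn right 101°, forward 6.1 m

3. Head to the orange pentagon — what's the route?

turn left 15°, forward 4.8 m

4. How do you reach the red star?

turn right 130°, forward 1.5 m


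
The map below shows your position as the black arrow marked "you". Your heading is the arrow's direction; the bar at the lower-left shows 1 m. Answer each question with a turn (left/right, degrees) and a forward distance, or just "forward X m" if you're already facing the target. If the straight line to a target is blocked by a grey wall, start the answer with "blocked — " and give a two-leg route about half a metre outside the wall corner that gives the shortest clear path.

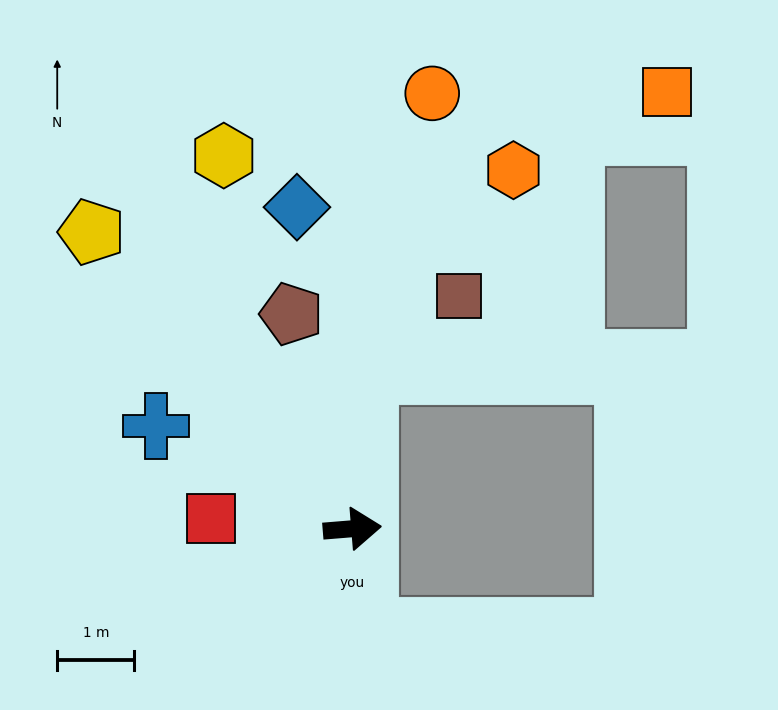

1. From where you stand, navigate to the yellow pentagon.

turn left 127°, forward 5.1 m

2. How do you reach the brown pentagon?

turn left 101°, forward 2.9 m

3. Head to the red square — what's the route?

turn left 171°, forward 1.8 m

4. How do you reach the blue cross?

turn left 148°, forward 2.9 m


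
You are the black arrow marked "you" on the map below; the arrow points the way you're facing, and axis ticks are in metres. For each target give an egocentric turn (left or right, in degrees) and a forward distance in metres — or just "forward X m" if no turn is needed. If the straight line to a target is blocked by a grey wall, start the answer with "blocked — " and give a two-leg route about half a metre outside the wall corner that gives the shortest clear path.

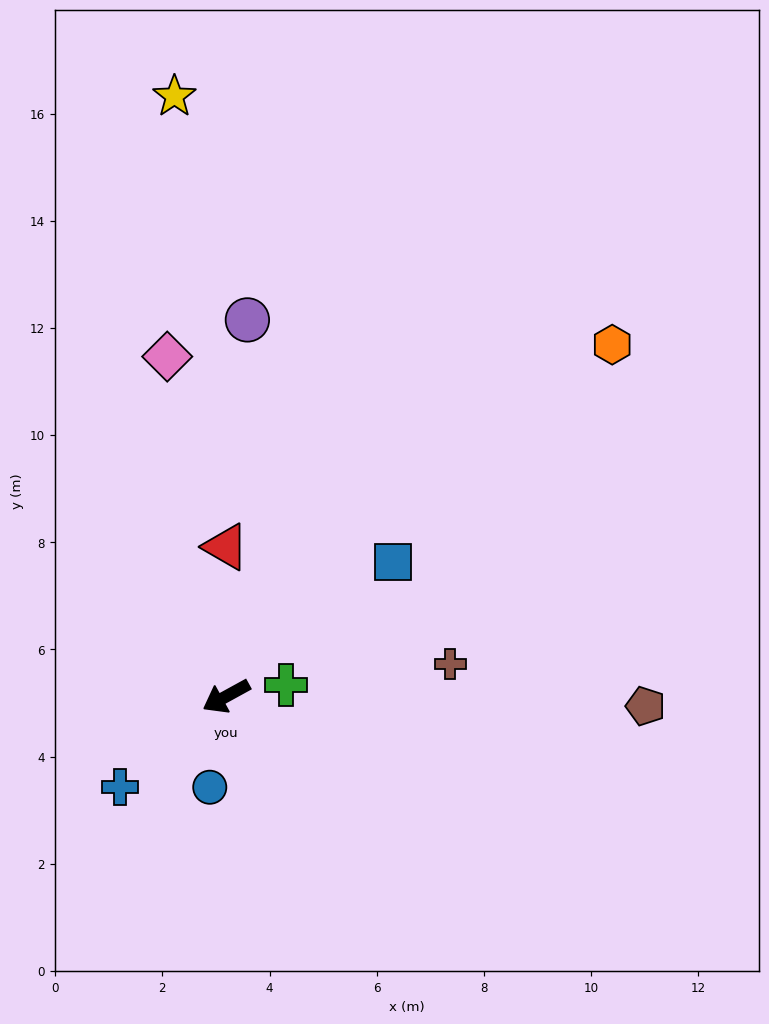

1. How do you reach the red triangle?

turn right 119°, forward 2.8 m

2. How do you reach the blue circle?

turn left 51°, forward 1.7 m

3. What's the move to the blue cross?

turn left 12°, forward 2.6 m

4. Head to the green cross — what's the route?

turn left 162°, forward 1.1 m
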